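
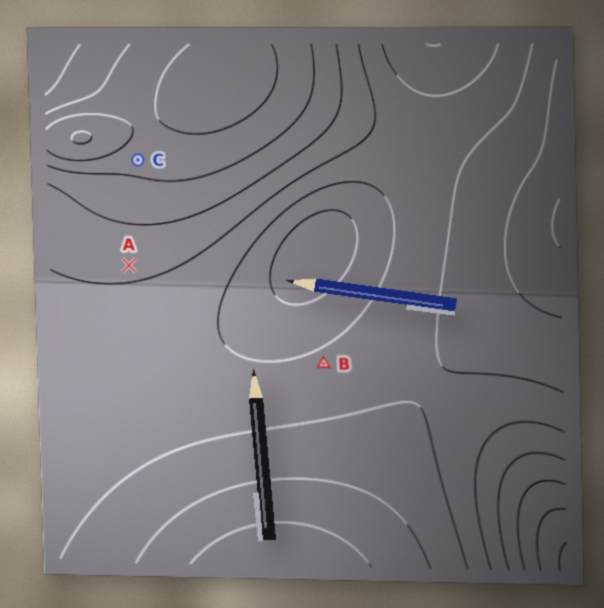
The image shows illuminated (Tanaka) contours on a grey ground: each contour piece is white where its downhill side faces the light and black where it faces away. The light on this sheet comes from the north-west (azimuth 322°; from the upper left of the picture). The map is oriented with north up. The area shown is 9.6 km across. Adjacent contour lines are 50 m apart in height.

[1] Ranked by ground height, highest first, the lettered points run C A B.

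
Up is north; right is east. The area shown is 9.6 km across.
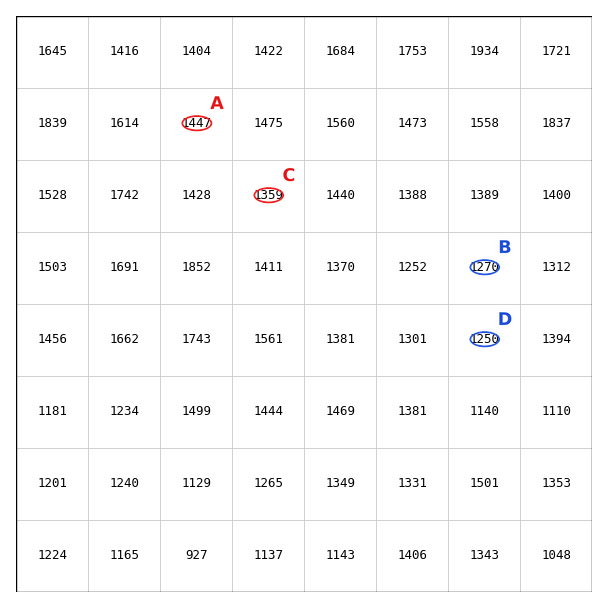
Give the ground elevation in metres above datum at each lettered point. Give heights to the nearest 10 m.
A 1450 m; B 1270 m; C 1360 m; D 1250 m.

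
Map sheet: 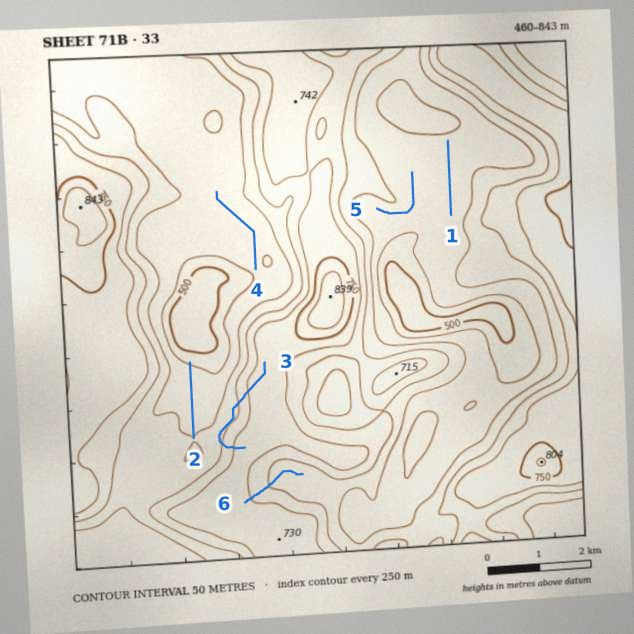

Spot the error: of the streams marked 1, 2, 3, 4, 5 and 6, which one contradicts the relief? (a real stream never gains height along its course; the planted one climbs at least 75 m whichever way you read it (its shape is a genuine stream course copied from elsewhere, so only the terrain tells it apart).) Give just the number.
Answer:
3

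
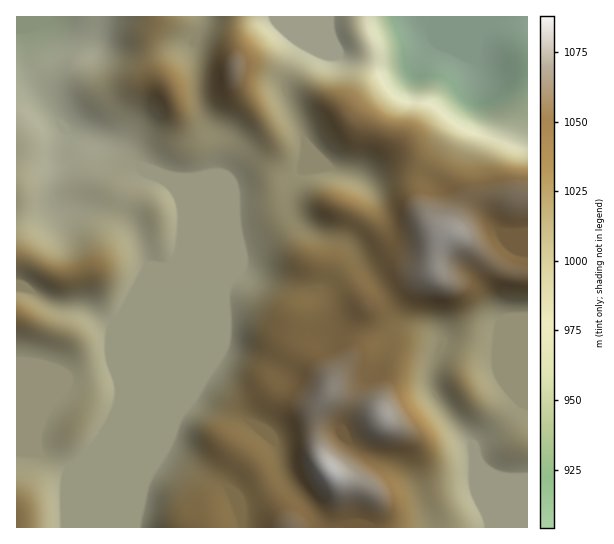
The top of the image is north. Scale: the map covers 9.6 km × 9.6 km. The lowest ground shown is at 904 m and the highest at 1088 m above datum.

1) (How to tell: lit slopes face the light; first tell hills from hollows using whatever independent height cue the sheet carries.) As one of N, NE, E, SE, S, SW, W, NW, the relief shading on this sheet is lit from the NE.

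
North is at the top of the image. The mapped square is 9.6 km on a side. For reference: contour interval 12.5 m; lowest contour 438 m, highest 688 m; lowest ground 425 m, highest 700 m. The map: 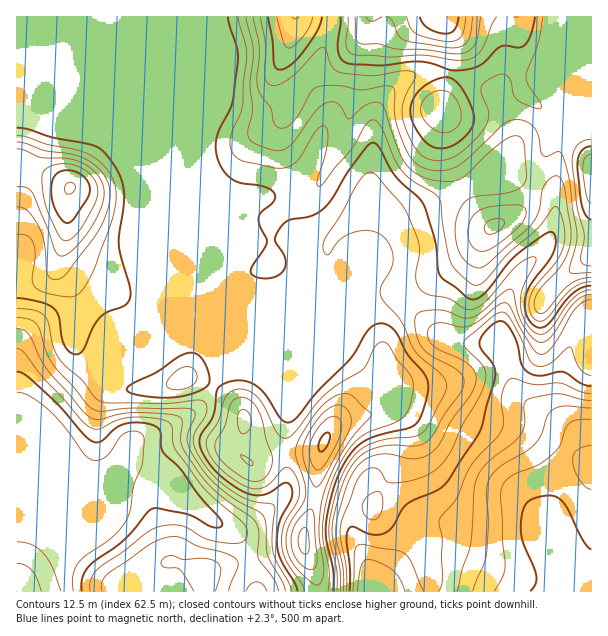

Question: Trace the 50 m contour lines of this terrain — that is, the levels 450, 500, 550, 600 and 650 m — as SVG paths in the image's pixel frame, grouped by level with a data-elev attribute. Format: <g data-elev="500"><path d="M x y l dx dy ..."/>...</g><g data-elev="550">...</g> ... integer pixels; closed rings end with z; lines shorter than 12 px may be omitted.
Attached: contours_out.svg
<g data-elev="450"><path d="M494 591l8-13 3-11-4-70 2-12 9-9 25-11 15-10 8-9 6-18 4-5 8-3 13-1"/><path d="M591 445l-7 2-7 3-3 5-1 6 1 9 5 9 6 8 6 2"/></g><g data-elev="500"><path d="M350 591l0-22-4-30 3-11 5-1 12 6 8 2 7-1 7-3 6-6 8-15 5-6 30-14 9-6 33-50 3-9 13-48 0-6-2-6-11-15-3-6 3-8 9-10 9-5 4 1 3 3 9 16 6 24 6 7 12 4 23-4 18 11 10 3"/><path d="M17 372l7 2 11 9 24 22 25 30 9 7 8-1 15-13 10-5 18 0 14 5 3 4 0 14 3 7 16 16 18 25 24 28-1 5-6 1-27-14-30-6-6 1-28 31-36 27-6 11 0 13"/></g><g data-elev="550"><path d="M337 591l0-21-7-30-1-13 7-35 9-23 11-15 13-10 20-5 25-2 9-5 7-9 15-30 2-7-1-5-4-6-27-24-14-30-20-24-1-4 1-6 9-17 3-9-1-12-7-10-11-8-8-1-9 1-16 8-12 15-3 0-2-2-1-6 2-7 15-23 22-38 7-6 6 2 31 36 13 35 0 10-3 18 0 9 4 7 6 5 23 5 18 10 7 0 14-10 30-34 9-6 7-2 2 1 0 3-13 26-3 18 3 10 4 9 7 8 6 2 5-1 6-4 15-23 8-9 8-5 9-2"/><path d="M17 309l18 1 6 3 4 4 4 7 4 23 5 10 8 9 16 14 12 16 5 5 9 2 53 1 37-4 7 2 2 5-1 7-12 23-1 6 3 7 14 22 20 17 18 11 24 4 2 2-2 31 1 14 4 12 12 21 2 7"/></g><g data-elev="600"><path d="M307 569l7 0 3-8-3-45-2-6-1-1-6 4-8 9-4 8-2 9 1 9 3 9 5 7z"/><path d="M314 486l4 0 5-6 27-52 1-6 0-6-4-6-5-4-9 0-10 7-11 15-8 15-1 9 1 9 5 15z"/><path d="M250 465l2 0 1-1-1-3-11-6 3 6z"/><path d="M243 434l3-1 3-3 3-8-3-8-6-5-4 4-2 6 2 10z"/><path d="M478 251l5 0 8-2 25-19 9-13 1-5-2-5-8-2-21 1-12 3-8 4-5 9-2 12 3 11z"/><path d="M17 187l10 1 5 4 16 36 6 21 3 5 3 2 5-1 6-3 16-18 11-19 6-18 0-9-4-9-7-9-9-6-16-5-27-2-17-7-7-1"/><path d="M253 17l6 31-2 30 1 9 3 9 10 12 3 15 5 5 6 0 8-6 7-10 11-20 6-5 21-1 24 4 28-4 3 2 2 3-1 20 2 12 12 31 6 8 7 5 8 3 11 1 12-2 10-6 45-41 12-2 11 4 8 10 4 21 4 1 14-4 3 4 4 14 10 64-1 11-6 21 0 6 3 1 18 0"/></g><g data-elev="650"><path d="M355 17l1 21 1 4 3 2 18 0 18 5 29 1 31 4 11-2 7-7 4-9 3-19"/></g>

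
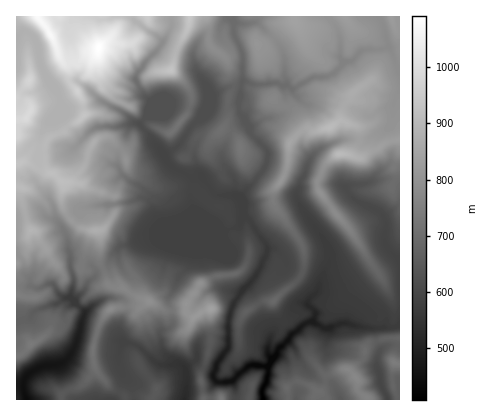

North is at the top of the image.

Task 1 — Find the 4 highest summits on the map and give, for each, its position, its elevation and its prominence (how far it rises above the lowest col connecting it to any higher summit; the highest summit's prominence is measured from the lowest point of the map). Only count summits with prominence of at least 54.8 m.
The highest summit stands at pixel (98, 48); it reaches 1091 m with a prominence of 683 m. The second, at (26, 118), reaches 993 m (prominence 99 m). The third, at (338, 154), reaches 909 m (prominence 209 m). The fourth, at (330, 128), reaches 909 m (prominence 75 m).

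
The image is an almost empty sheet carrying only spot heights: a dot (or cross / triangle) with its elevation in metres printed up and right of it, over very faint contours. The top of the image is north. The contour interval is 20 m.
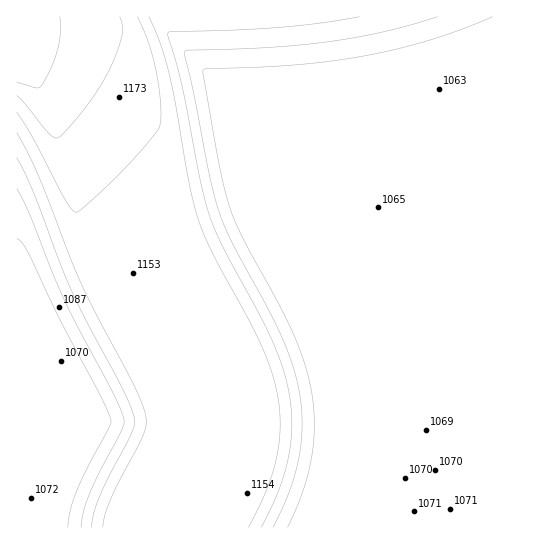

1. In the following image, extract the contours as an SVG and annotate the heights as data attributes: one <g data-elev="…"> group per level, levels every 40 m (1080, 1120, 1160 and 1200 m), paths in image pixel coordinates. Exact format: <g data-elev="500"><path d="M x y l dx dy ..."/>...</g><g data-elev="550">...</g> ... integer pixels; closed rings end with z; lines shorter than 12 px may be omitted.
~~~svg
<g data-elev="1080"><path d="M288 527l15-36 9-34 2-35-3-33-7-28-12-30-49-92-13-30-12-50-15-89 4-1 92-4 66-9 65-16 32-11 31-12"/><path d="M17 239l5 4 7 11 31 65 42 80 9 22-2 7-21 38-11 24-6 19-3 18"/></g><g data-elev="1120"><path d="M261 527l17-36 10-33 4-33-3-34-7-25-11-27-47-90-14-32-10-38-19-97-13-48 1-2 2-1 64-1 52-3 73-10"/><path d="M17 158l17 36 37 96 52 100 11 28 0 7-3 9-23 44-10 22-4 14-3 13"/></g><g data-elev="1160"><path d="M17 112l17 27 32 62 7 9 2 2 3 0 24-21 24-24 25-28 9-13 1-21-5-34-7-28-12-26"/></g><g data-elev="1200"><path d="M17 82l20 6 5-3 10-19 6-17 2-16 0-16"/></g>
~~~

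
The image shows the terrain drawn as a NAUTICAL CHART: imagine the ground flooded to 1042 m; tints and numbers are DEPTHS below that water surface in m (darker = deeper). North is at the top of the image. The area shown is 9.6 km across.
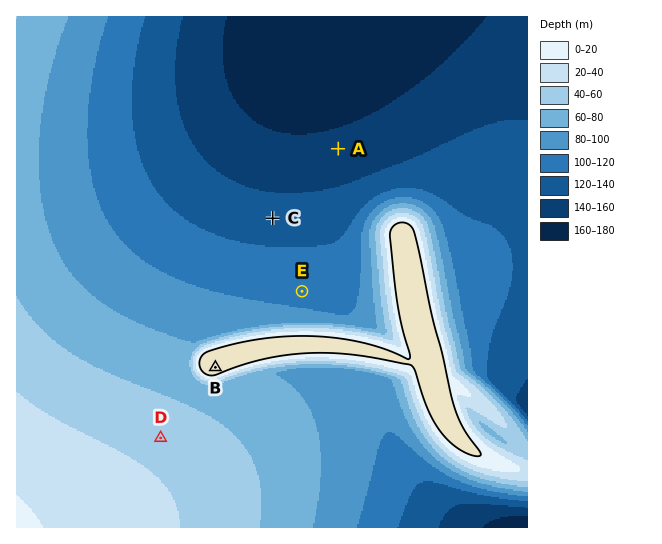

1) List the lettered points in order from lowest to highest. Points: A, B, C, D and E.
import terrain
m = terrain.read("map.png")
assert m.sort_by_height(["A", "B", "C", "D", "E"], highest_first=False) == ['A', 'C', 'E', 'D', 'B']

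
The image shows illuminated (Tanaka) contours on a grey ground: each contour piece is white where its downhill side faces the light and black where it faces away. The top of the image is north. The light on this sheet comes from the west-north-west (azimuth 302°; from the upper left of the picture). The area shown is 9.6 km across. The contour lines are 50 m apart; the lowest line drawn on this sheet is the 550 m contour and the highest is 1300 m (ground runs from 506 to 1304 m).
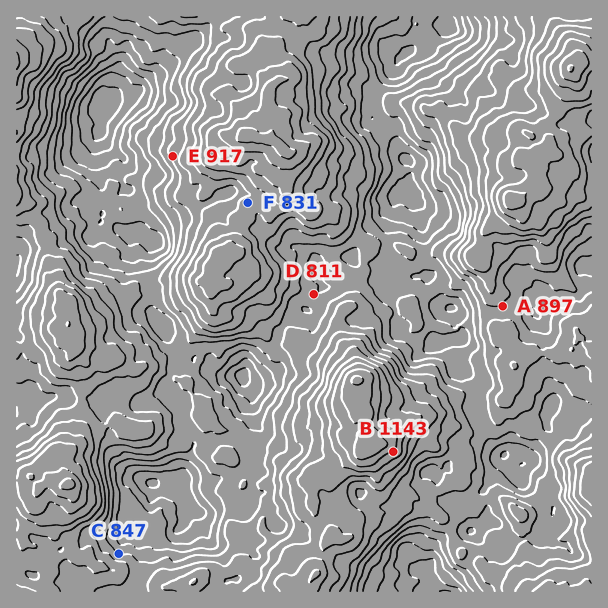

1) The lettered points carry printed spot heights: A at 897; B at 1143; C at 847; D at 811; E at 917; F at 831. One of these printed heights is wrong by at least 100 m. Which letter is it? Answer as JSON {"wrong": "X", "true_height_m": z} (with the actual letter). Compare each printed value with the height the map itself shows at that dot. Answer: {"wrong": "F", "true_height_m": 1031}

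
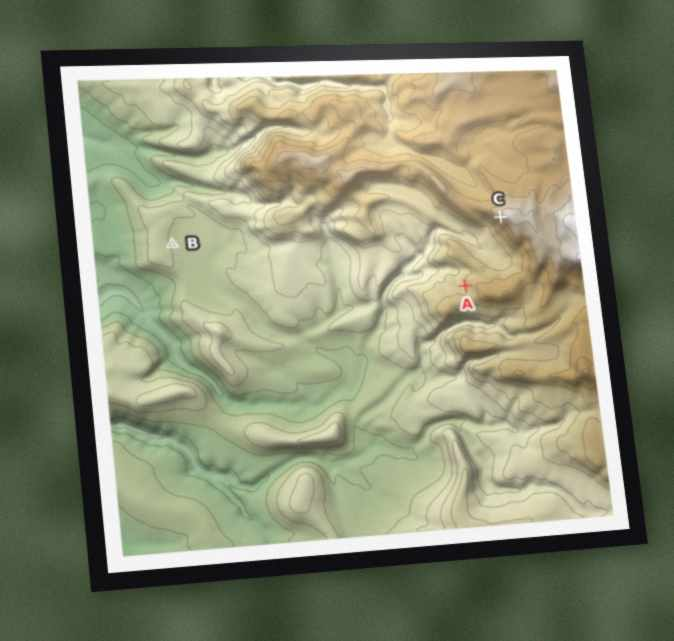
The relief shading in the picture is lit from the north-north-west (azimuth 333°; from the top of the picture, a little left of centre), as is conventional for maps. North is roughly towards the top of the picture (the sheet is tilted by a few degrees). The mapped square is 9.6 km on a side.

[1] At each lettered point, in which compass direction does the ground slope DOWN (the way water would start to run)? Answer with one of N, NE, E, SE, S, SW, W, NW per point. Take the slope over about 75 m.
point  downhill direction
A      W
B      E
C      SW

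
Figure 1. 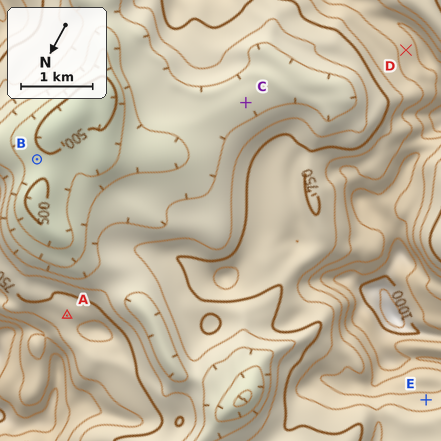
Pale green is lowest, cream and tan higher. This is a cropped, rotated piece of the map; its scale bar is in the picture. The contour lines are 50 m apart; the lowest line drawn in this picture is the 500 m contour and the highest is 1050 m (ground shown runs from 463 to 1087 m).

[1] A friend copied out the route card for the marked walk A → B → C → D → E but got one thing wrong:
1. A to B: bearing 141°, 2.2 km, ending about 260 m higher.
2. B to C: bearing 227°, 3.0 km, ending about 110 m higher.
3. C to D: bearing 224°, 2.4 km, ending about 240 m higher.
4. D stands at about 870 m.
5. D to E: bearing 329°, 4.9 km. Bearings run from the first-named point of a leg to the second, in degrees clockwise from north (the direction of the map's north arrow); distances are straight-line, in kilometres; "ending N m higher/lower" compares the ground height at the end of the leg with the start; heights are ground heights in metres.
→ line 1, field sense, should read lower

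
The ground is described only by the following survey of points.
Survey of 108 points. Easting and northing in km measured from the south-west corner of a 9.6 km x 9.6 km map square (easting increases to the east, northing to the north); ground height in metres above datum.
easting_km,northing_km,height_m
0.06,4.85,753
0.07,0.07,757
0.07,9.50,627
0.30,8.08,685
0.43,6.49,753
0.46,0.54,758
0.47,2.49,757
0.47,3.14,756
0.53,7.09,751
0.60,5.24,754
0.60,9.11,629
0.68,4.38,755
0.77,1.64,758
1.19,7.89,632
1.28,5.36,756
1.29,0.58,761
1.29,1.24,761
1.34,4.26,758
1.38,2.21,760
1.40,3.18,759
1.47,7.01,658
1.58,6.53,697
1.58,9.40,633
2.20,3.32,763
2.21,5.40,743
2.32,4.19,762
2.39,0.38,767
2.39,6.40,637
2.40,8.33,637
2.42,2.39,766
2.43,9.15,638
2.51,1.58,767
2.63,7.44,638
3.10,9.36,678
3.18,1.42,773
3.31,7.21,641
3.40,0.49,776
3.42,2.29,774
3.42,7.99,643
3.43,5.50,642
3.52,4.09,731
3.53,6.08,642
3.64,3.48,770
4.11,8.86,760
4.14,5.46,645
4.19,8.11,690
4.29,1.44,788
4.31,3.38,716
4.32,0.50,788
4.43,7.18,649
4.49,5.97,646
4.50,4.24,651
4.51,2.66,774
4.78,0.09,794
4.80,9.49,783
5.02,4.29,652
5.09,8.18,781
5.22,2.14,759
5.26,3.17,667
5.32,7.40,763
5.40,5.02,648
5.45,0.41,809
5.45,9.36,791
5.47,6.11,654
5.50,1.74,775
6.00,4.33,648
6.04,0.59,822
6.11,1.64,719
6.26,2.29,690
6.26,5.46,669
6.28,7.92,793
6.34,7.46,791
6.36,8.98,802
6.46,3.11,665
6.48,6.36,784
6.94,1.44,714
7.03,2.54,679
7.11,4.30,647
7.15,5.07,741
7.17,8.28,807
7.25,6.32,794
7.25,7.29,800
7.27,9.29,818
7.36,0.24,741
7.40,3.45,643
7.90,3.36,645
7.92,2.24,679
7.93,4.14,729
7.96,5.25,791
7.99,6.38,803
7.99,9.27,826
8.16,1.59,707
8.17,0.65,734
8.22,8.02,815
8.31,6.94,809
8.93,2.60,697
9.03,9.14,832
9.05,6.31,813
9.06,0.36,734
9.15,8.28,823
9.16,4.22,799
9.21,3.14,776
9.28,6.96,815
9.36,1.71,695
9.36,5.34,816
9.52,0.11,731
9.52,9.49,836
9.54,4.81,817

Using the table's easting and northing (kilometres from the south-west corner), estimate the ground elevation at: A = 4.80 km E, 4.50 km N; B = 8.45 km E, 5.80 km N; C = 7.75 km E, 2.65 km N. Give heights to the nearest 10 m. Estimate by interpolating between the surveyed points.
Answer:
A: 650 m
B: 810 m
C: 660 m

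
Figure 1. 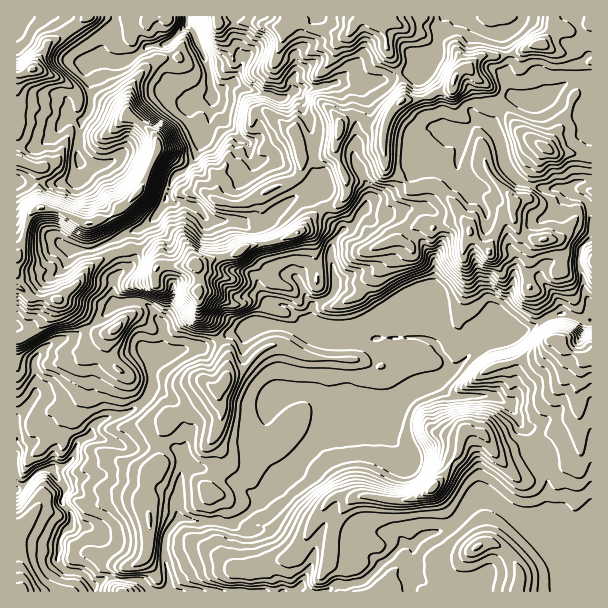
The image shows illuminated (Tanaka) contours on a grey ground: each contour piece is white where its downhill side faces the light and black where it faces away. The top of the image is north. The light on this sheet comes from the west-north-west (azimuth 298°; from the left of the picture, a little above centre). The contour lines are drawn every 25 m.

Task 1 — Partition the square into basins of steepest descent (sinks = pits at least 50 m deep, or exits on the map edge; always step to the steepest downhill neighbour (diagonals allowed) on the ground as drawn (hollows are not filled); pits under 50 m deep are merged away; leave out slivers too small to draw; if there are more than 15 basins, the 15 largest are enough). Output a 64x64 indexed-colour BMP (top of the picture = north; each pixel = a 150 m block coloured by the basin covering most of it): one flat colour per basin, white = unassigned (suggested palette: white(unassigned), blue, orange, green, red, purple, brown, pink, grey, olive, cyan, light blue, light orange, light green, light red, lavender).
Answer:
<image width="64" height="64" href="data:image/bmp;base64,Qk12CAAAAAAAAHYAAAAoAAAAQAAAAEAAAAABAAQAAAAAAAAIAAATCwAAEwsAABAAAAAAAAAA////ALR3HwAOf/8ALKAsACgn1gC9Z5QAS1aMAMJ34wB/f38AIr28AM++FwDox64AeLv/AIrfmACWmP8A1bDFABERERERERERERERERERERERERERERERERERERERERERERERERERERERERERERERERERERERERERERERERERERERERERERERERERERERERERERERERERERERERERERERERERERERERERERERERERERERERERERERERERERERERERERERERERERERERERERERERERERERERERERERERERERERERERERERERERERERERERERERERERERERERERERERERERERERERERERERERERERERERERERERERERERERERERERERERERERERERERERERERERERERERERERERERERERERERERERERERERERERERERERERERERERERERERERERERERERERERERERERERERERERERERERERERERERERERERERERERERERERERERERERERERERERERERERERERERERERERERERERERERERERERERERERERERERERERERERERERERERERERERERERERERERERERERERERERERERERERERERERERERERERERERERERERERERERERERERERERERERERERERERERERERERERERERERERERERERERERERERERERERERERERERERERERERERERERERERERERERERERERERERERERERERERERERERERERERERERERERERERERERERERERERERERERERERERERERERERERERERERERERERERERERERERERERERERERERERERERERERERERERERERERERERERERERERERERERERERERERERERERERERERERERERERERERERERERERERERERERERERERERERERERERERERERERERERERERERERERERERERERERERERERERERERERERERERERERERERERERERERERERERERERERERERERERERERERERERERERERERERERERERERERERERERERERERERERERERERERERERERERERERERERERERERERERERERERERERERERERERERERERERERERERERERERERERERERERERERERERERERERERERERERERERERERERERERERERERERERERERERERERERERERERERERERERERERERERERERERERERERERERERERERERERERERERERERERERERERERERERERERERERERERERERERERERERERERERERERERERERERERERERERERERERERERERERERERERERERERERERERERERERERERERERERERERERERERERERERERERERERERERERERERERERERERERERERERERERERERERERERERERERERERIiIhERERERERERERERERERERERERERERERERERERERIiIiIREREREREREREREREREREREREREREREREREREREiIiIiERERERERERERERERERERERERERERERERERERESIiIiIhERERIiIRERERERERERERERERERERERERERERIiIiIiIhERIiIiIiEREREREREREREREREREREREREREiIiIiIiIiIiIiIiIiERERERERERERERERERERERERESIiIiIiIiIiIiIiIiIiERERERERERERERERERERERERIiIiIiIiIiIiIiIiIiEREREREREREREREREREREREREiIiIiIiIiIiIiIiIiIRERERERERERERERERERERERESIiIiIiIiIiIiIiIiIhERERERERERERERERERERERERIiIiIiIiIiIiIiIiIiEREREREREREREREREREREREREiIiIiIiIiIiIiIiIiIhERERERERERERERERERERERESIiIiIiIiIiIiIiIiIiIhERERERERERERERERERERERIiIiIiIiIiIiIiIiIiIiIhEREREREREREREREREREREiIiIiIiIiIiIiIiIiIiIiERERERERERERERERERERESIiIiIiIiIiIiIiIiIiIiIiERERERERERERERERERERIiIiIiIiIiIiIiIiIiIiIiIhEREREREREREREREREREiIiIiIiIiIiIiIiIiIiIiIiIRERERERERERERERERESIiIiIiIiIiIiIiIiIiIiIiIhERERERERERERERERERIiIiIiIiIiIiIiIiIiIiIiIiEREREREREREREREREREiIiIiIiIiIiIiIiIiIiIiIiERERERERERERERERERESIiIiIiIiIiIiIiIiIiIiIiERERERERERERERERERERIiIiIiIiIiIiIiIiIiIiIiIREREREREREREREREREREiIiIiIiIiIiIiIiIiIiIiIhERERERERERERERERERESIiIiIiIiIiIiIiIiIiIiIiERERERERERERERERERERMyIiIiIiIiIiIiIiIiIiIiIhEREREREREREREREREREzMiIiIiIiIiIiIiIiIiIiIiERERERERERERERERERETMyIiIiIiIiIiIiIiIiIiIiIhERERERERERERERERERMzMyIiIiIiIiIiIiIiIiIiIiEREREREREREREREREREzMzMiIiIiIiIiIiIiIiIiIRERERERERERERERERERETMzMzIiIiIiIiIiIRERERERERERERERERERERERERER"/>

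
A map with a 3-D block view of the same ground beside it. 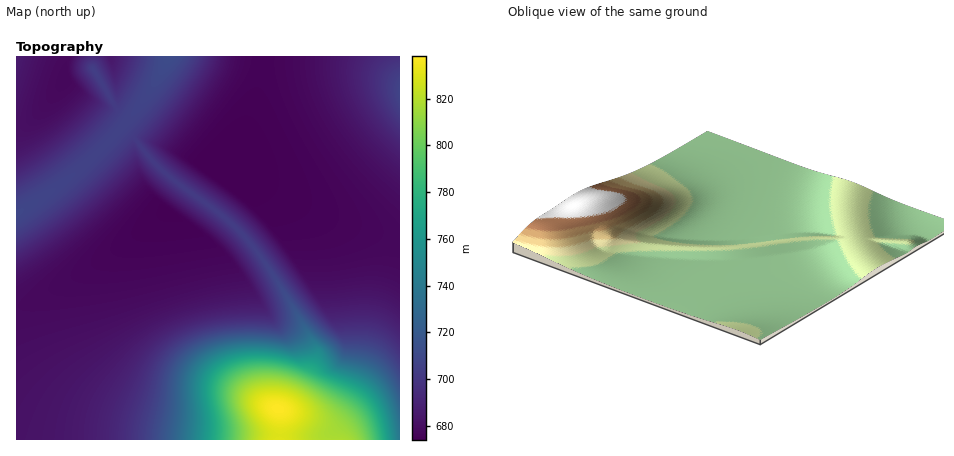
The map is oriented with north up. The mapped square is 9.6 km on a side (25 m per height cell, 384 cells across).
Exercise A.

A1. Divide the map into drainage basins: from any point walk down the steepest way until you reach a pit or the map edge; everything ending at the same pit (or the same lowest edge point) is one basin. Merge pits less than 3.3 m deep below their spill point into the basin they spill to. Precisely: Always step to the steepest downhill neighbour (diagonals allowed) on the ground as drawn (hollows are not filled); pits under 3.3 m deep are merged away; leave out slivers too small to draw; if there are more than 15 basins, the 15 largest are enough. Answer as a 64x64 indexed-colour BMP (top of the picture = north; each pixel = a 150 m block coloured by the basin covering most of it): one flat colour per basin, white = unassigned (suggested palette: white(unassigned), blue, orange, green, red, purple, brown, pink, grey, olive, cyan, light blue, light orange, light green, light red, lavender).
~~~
<image width="64" height="64" href="data:image/bmp;base64,Qk12CAAAAAAAAHYAAAAoAAAAQAAAAEAAAAABAAQAAAAAAAAIAAATCwAAEwsAABAAAAAAAAAA////ALR3HwAOf/8ALKAsACgn1gC9Z5QAS1aMAMJ34wB/f38AIr28AM++FwDox64AeLv/AIrfmACWmP8A1bDFABEREREREREREREREREREREREREREREiIiIiIiIiIiIiERERERERERERERERERERERERERERESIiIiIiIiIiIiIRERERERERERERERERERERERERERERIiIiIiIiIiIiIhEREREREREREREREREREREREREREREiIiIiIiIiIiIiERERERERERERERERERERERERERERESIiIiIiIiIiIiIREREREREREREREREREREREREREREREiIiIiIiIiIiIhERERERERERERERERERERERERERERERIiIiIiIiIiIiERERERERERERERERERERERERERERERESIiIiIiIiIiIREREREREREREREREREREREREREREREREiIiIiIiIiIhERERERERERERERERERERERERERERERESIiIiIiIiIiEREREREREREREREREREREREREREREREREiIiIiIiIiIRERERERERERERERERERERERERERERERESIiIiIiIiIhERERERERERERERERERERERERERERERERIiIiIiIiIiERERERERERERERERERERERERERERERERESIiIiIiIiIRERERERERERERERERERERERERERERERERIiIiIiIiIhEREREREREREREREREREREREREREREREREiIiIiIiIiEREREREREREREREREREREREREREREREREiIiIiIiIiIRERERERERERERERERERERERERERERERESIiIiIiIiIhERERERERERERERERERERERERERERERESIiIiIiIiIiERERERERERERERERERERERERERERERERIiIiIiIiIiIRERERERERERERERERERERERERERERERIiIiIiIiIiIhEREREREREREREREREREREREREREREREiIiIiIiIiIiEREREREREREREREREREREREREREREREiIiIiIiIiIiIREREREREREREREREREREREREREREREiIiIiIiIiIiIhERERERERERERERERERERERERERERESIiIiIiIiIiIiERERERERERERERERERERERERERERESIiIiIiIiIiIiIRERERERERERERERERERERERERERERIiIiIiIiIiIiIhERERERERERERERERERERERERERERIiIiIiIiIiIiIiERERERERERERERERERERERERERERIiIiIiIiIiIiIiIREREREREREREREREREREREREREREiIiIiIiIiIiIiIhEREREREREREREREREREREREREREiIiIiIiIiIiIiIiEREREREREREREREREREREREREREiIiIiIiIiIiIiIiIREREREREREREREREREREREREREiIiIiIiIiIiIiIiIhEREREREREREREREREREREREREiIiIiIiIiIiIiIiIiERERERERERERERERERERERERESIiIiIiIiIiIiIiIiIRERERERERERERERERERERERESIiIiIiIiIiIiIiIiIhEREREREREREREREREREREREiIiIiIiIiIiIiIiIiIiEREREREREREREREREREREREiIiIiIiIiIiIiIiIiIiIxEREREREREREREREREREREiIiIiIiIiIiIiIiIiIiIjMxEREREREREREREREREREiIiIiIiIiIiIiIiIiIiIiMzMRERERERERERERERERIiIiIiIiIiIiIiIiIiIiIiIzMzMRERERERERERERERIiIiIiIiIiIiIiIiIiIiIiIjMzMzERERERERERERESIiIiIiIiIiIiIiIiIiIiIiIiMzMzMzERERERERERESIiIiIiIiIiIiIiIiIiIiIiIiIzMzMzMxERERERERESIiIiIiIiIiIiIiIiIiIiIiIiIjMzMzMzMRERERERESIiIiIiIiIiIiIiIiIiIiIiIiIiMzMzMzMzERERERESIiIiIiIiIiIiIiIiIiIiIiIiIiIzMzMzMzMxERERESIiIiIiIiIiIiIiIiIiIiIiIiIiIjMzMzMzMzMRERESIiIiIiIiIiIiIiIiIiIiIiIiIiIiMzMzMzMzMzERESIiIiIiIiIiIiIiIiIiIiIiIiIiIiIzMzMzMzMzMxERIiIiIiIiIiIiIiIiIiIiIiIiIiIiIjMzMzMzMzMzMRIiIiIiIiIiIiIiIiIiIiIiIiIiIiIiMzMzMzMzMzMzIiIiIiIiIiIiIiIiIiIiIiIiIiIiIiIzMzMzMzMzMzMyIiIiIiIiIiIiIiIiIiIiIiIiIiIiIjMzMzMzMzMzM0QiIiIiIiIiIiIiIiIiIiIiIiIiIiIiMzMzMzMzMzM0RCIiIiIiIiIiIiIiIiIiIiIiIiIiIiIzMzMzMzMzM0REQiIiIiIiIiIiIiIiIiIiIiIiIiIiIjMzMzMzMzM0REREIiIiIiIiIiIiIiIiIiIiIiIiIiIiMzMzMzMzMzREREQiIiIiIiIiIiIiIiIiIiIiIiIiIiIzMzMzMzMzREREREIiIiIiIiIiIiIiIiIiIiIiIiIiIjMzMzMzMzNERERERCIiIiIiIiIiIiIiIiIiIiIiIiIiMzMzMzMzNEREREREIiIiIiIiIiIiIiIiIiIiIiIiIiIzMzMzMzM0RERERERCIiIiIiIiIiIiIiIiIiIiIiIiIjMzMzMzMzREREREREIiIiIiIiIiIiIiIiIiIiIiIiIi"/>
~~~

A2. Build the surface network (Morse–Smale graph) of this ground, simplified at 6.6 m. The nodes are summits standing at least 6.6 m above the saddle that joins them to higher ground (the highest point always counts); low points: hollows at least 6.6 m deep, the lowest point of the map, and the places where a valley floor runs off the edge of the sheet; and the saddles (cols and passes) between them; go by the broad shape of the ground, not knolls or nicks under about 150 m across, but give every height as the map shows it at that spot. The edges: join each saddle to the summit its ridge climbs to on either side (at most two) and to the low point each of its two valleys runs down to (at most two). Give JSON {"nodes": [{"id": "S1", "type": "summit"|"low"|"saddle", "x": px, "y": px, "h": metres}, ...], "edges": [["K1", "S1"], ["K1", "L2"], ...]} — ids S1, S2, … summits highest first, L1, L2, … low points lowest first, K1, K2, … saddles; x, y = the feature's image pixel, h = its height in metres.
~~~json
{"nodes": [
{"id": "S1", "type": "summit", "x": 278, "y": 408, "h": 838},
{"id": "S2", "type": "summit", "x": 170, "y": 58, "h": 712},
{"id": "S3", "type": "summit", "x": 400, "y": 92, "h": 707},
{"id": "L1", "type": "low", "x": 238, "y": 162, "h": 674},
{"id": "L2", "type": "low", "x": 164, "y": 220, "h": 674},
{"id": "L3", "type": "low", "x": 62, "y": 80, "h": 677},
{"id": "L4", "type": "low", "x": 110, "y": 58, "h": 684},
{"id": "K1", "type": "saddle", "x": 280, "y": 436, "h": 830},
{"id": "K2", "type": "saddle", "x": 108, "y": 144, "h": 706},
{"id": "K3", "type": "saddle", "x": 148, "y": 154, "h": 702},
{"id": "K4", "type": "saddle", "x": 92, "y": 56, "h": 693},
{"id": "K5", "type": "saddle", "x": 400, "y": 242, "h": 678}],
"edges": [["K1", "S1"], ["K1", "L1"], ["K1", "L2"], ["K2", "S2"], ["K2", "L2"], ["K2", "L3"], ["K3", "S1"], ["K3", "S2"], ["K3", "L1"], ["K3", "L2"], ["K4", "S2"], ["K4", "L3"], ["K4", "L4"], ["K5", "S1"], ["K5", "S3"], ["K5", "L1"]]}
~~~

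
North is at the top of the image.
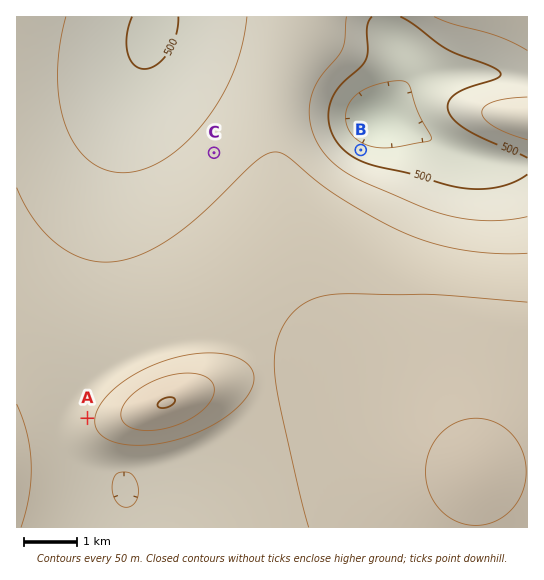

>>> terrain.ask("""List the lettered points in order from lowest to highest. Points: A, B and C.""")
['B', 'C', 'A']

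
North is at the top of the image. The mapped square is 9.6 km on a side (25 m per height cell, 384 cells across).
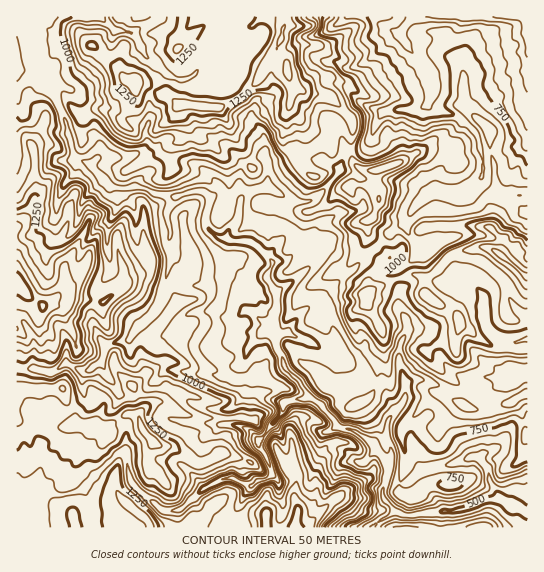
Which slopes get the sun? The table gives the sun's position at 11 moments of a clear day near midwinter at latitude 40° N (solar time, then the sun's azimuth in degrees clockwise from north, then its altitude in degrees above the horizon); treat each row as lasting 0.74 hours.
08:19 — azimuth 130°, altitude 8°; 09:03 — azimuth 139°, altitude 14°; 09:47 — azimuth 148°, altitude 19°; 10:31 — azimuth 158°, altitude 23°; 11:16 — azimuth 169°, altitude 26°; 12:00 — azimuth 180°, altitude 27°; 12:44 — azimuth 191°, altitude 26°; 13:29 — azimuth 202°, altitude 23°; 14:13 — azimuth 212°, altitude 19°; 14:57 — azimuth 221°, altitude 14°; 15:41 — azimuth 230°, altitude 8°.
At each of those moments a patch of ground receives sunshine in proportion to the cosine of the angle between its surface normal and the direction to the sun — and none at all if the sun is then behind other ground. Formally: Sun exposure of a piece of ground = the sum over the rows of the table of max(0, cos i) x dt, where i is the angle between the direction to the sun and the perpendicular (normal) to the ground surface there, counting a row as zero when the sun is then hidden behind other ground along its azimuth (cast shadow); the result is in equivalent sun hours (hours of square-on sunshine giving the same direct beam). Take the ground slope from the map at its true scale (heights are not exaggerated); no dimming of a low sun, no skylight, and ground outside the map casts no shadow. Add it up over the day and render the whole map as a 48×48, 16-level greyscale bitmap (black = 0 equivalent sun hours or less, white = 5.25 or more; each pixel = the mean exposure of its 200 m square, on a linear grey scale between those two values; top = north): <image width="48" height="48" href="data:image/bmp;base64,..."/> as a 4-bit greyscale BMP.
<image width="48" height="48" href="data:image/bmp;base64,Qk32BAAAAAAAAHYAAAAoAAAAMAAAADAAAAABAAQAAAAAAIAEAAATCwAAEwsAABAAAAAAAAAAAAAAABEREQAiIiIAMzMzAERERABVVVUAZmZmAHd3dwCIiIgAmZmZAKqqqgC7u7sAzMzMAN3d3QDu7u4A////AHd4h3eImXNEaId4h1V1vu/8IAAREREkRHd3d2eJpiExJZlVZVRmbf/KY2ZDIAATNXd2RFeJUTn7IlhxEhUzNsu4Tc3u/qZFi3d4mGZ2FM26ogEhAhJCMCZVZlWe7+68qIiIiZVmWdpYnXEXQRdkIAA5VYZUM3iP/JmJmapFeYVFzf/+0ohUIQADVJh0EBN535mZmJuzZ4mrdYy1EpVlJUNBVYm92VV1WZiIiZrNuKqVREIxBEVUJppUeHmru92nepmpqqqKq2EUZiJVQQRDEBBJeJmZrN3LiKiHiohnmCI0RVNJwwE3kjjchZl3re7tpniXZBEjhXZ4ZURUNyAkFb3cpDiHnN3f+4mYlTVRAFlkWJcgAAAAN3ebukWauXZpzaurplUiZAFGUxAiNplEqWVXq4iYZnhjJyIiNCEWZUIhAAAkREJKhmVXqYZZuFVmQiERAhFGAXUjQ0UzZjOpZmZ4qK7+m7qYeMvMa8hUEhR2VUZ0VmeGVWeauL3Yzris3c3bq6czNDM0VmZmNElTR4q7y5qKqY39zOvKqWWXRHZnmHd4MkInqZy7yVNHidtnhovHt2nJhFmImZd4h3irmKvLiXZneqWM3Yqs2ZuYmlWmRmdVaGp4iKzZRXrMl1eKl7mbu7u83KR7upmYqmeneYfZh6zdg2d3ergleIZ97LdVaJiJl2aKmYiJiqqkNHd3m4QiZ6dFqqhVVneIdZVZuWQkiYUkVmiYqzQ0ZqplZ5lnmHiIdqx0aoM0RYhpiImqykRFZXlmZXhmiHeImUWnRGhVmTAWq8y9okVCFkdGRGVWdmZ3Vrp4ZFeWV5MharzYNTVSAiRGVVVXZTISbIeHdniqQkZkECUiQ4UzQWI0VFZmU1mtyqiImqu5YynKhURiIGhSQ0cRVGZnd6yIqZrNqZm9t0I0REQhAhaFVBMwFGdFiGiXmZma3GQVuWQhEQACRSaFJBABJDRBNleHeHVUW92pqZdlVDM0ekRnE0EjIEraZ6eZVHvOtsq3eIh2dkRVQ1QmQCNZypvu7Ku86rzO5yRoaamau6ZlU2ZAMjaGjJeJic7bqaukNVeIz/zLrLh3RWh2ZoZVRZqJzuyqV6p3ipQAAmzLqGZ2VIiKeMqs7KrO7rjLqsuquYcQAAJoh3aHZGNUR4rP/t2ayZzJq73KmJtRIRAVQkeYZiFoecvNmHz+zt65rdzad5lzIRAAIlplVTVmeY23nKes3v2KvJyoibZVEAAABpQzRWYzdFZ4vLuJqHjvunmbzYJJuYY0eFRFZmQURHisqqhRESJc+3i6lkeXeGZlRmVWdnRniqh5qYMjVmZWzMpkVGZERWZnd3dmdpiJi7ynMkSJh5h2aqhSRCE1VWZnd3eHZmeYityUIieqiIh2V4ZTM3dDVVSJl2Vnh3d4qstUY3mrqGd2RIN5qVRmNTeGVVZmdnd4mWUyNpdVmXd3ZHhURHdEU1d2VVZ3ZneHdREjV2ZGaZiaqGncUBeYaGZ2UiVnd2dVMAA8vJdodoiGiXdCeCA4qoIAAAAAFQ=="/>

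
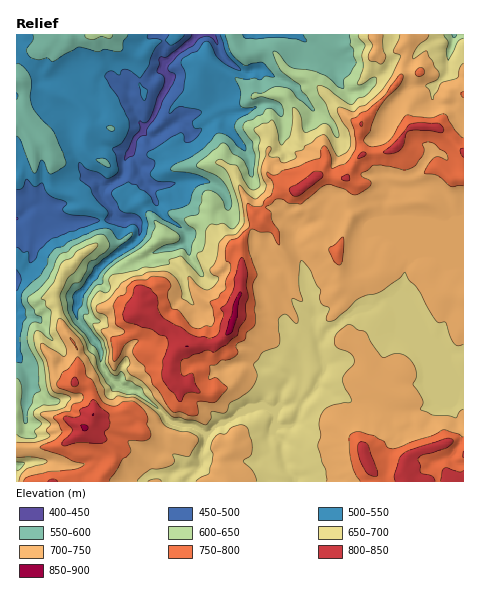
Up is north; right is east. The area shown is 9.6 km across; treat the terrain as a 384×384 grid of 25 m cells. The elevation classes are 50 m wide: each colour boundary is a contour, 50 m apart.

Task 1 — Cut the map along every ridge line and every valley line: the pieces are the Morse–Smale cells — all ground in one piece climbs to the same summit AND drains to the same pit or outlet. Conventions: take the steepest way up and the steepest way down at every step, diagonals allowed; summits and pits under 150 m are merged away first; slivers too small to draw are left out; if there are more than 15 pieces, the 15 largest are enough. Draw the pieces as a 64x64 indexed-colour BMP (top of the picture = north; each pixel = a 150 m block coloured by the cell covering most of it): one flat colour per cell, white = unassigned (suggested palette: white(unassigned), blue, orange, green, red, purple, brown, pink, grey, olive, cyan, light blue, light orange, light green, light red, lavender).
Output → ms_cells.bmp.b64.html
<image width="64" height="64" href="data:image/bmp;base64,Qk12CAAAAAAAAHYAAAAoAAAAQAAAAEAAAAABAAQAAAAAAAAIAAATCwAAEwsAABAAAAAAAAAA////ALR3HwAOf/8ALKAsACgn1gC9Z5QAS1aMAMJ34wB/f38AIr28AM++FwDox64AeLv/AIrfmACWmP8A1bDFACIiIiIiIiIiIiIiIiIiIiIiIiIiERERERERERERERERIiIiIiIiIiIiIiIiIiIiIiIiIiEREREREREREREREREiIiIiIiIiIiIiIiIiIiIiIiIiIRERERERERERERERESIiIiIiIiIiIiIiIiIiIiIiIiIRERERERERERERERERIiIiIiIiIiIiIiIiIiIiIiIiIhEREREREREREREREREiIiIiIiIiIiIiIiIiIiIiIiIiERERERERERERERERESIiIiIiIiIiIiIiIiIiIiIiIiERERERERERERERERERIiIiIiIiIiIiIiIiIhEiIiIiIREREREREREREREREREiIiIiIiIiIiIiIhEREREiIiIhERERERERERERERERETIiIiIiIiIiIiIhEREREREiIiERERERERERERERERERMiIiIiIiIiIiIhERERERERIiEREREREREREREREREREzIiIiIiIiIiIhERERERERERERERERERERERERERERETMiIiIiIiIiIhERERERERERERERERERERERERERERERMyIiIiIiIiEREREREREREREREREREREREREREREREREzIiIiIiIiERERERERERERERERERERERERERERERERETMiIiIiIiERERERERERERERERERERERERERERERERERMiIiIiIiEREREREREREREREREREREREREREREREREREiIiIiIiIRERERERERERERERERERERERERERERERERESIiIiIiIhERERERERERERERERERERERERERERERERERIiIiIiIiEREREREREREREREREREREREREREREREREREiIiIiIiERERERERERERERERERERERERERERERERERESIiIiIiERERERERERERERERERERERERERERERERERERIiIiIiEREREREREREREREREREREREREREREREREREREREiIiIREREREREREREREREREREREREREREREREREREREREiIRERERERERERERERERERERERERERERERERERERERERERERERERERERERERERERERERERERERERERERERERERERERERERERERERERERERERERERERERERERERERERERERERERERERERERERERERERERERERERERERERERERERERERERERERERERERERERERERERERERERERERERERERERERERERERERERERERERERERERERERERERERERERERERERERERERERERERERERERERERERERERERERERERERERERERERERERERERERERERERERERERERERERERERERERERERERERERERERERERERERERERERERERERERERERERERERERERERERERERERERERERERERERERERERERERERERERERERERERERERERERERERERERERERERERERERERERERERERERERERERERERERERERERERERERERERERERERERERERERERERERERERERERERERERERERERERERERERERERERERERERERERERERERERERERERERERERERERERERERERERERERERERERERERERERERERERERERERERERERERERERERERERERERERERERERERERERERERERERERERERERERERERERERERERERERERERERERERERERERERERERERERERERERERERERERERERERERERERERERERERERERERERERERERERERERERERERERERERERERERERERERERERERERERERERERERERERERERERERERERERERERERERERERERERERERERERERERERERERERERERERERERERERERERERERERERERERERERERERERERERERERERERERERERERERERERERERERERERERERERERERERERERERERERERERERERERERERERERERERERERERERERERERERERERERERERERERERERERERERERERERERERERERERERERERERERERERERERERERERERERERERERERERERERERERERERERERERERERERERERERERERERERERERERERERERERERERERERERERERERERERERERERERERERERERERERERERERERERERERERERERERERERERERERERERERERERERERERERERERERERERERERERERERERERERERERERERERERERERERERERERERERERERERERERERERERERERERERERERERERERERERERERERERERERERERERERERERERERERERERERERERERERERERERERERERERERERERERERERERERERERERERERERERERERERERERERERERERERERERERERERERERERERERERERERERERERERERERERERERERERERERERERERERERERERERERERERERERERERERERERERERERERERERERERERERERERERERERERERERERERERERERERERERERERERERERERERERERERERERERERERERERERERERERERERERERERERERERERERERERERERERERERERERERERERERERERERERERERERERERERERERERERERERERERERERER"/>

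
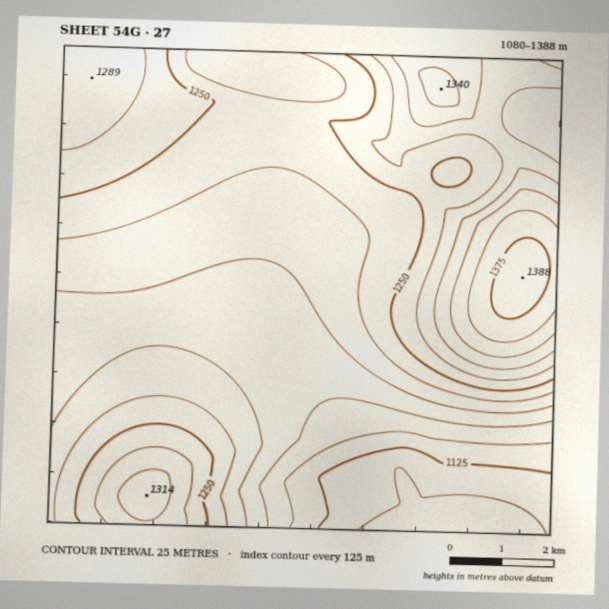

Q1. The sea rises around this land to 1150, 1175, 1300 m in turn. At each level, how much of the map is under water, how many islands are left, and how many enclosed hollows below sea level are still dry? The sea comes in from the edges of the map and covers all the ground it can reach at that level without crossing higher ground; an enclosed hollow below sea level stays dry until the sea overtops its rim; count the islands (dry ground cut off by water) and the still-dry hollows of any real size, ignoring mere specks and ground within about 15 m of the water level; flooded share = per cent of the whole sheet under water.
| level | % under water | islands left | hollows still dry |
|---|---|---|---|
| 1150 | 10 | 0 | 0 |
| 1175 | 13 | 0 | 0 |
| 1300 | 89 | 0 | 0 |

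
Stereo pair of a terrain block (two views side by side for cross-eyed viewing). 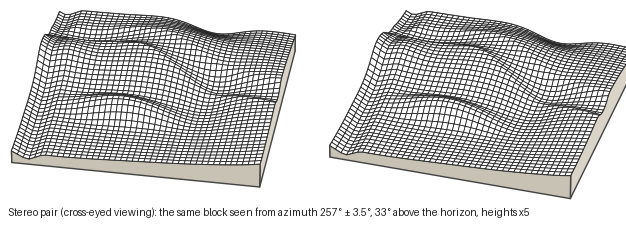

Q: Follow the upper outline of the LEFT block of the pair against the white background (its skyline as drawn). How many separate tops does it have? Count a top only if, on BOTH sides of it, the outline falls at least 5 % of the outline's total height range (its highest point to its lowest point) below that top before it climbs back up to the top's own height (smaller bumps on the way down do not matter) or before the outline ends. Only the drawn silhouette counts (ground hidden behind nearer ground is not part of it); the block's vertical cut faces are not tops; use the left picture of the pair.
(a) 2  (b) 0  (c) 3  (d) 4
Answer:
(a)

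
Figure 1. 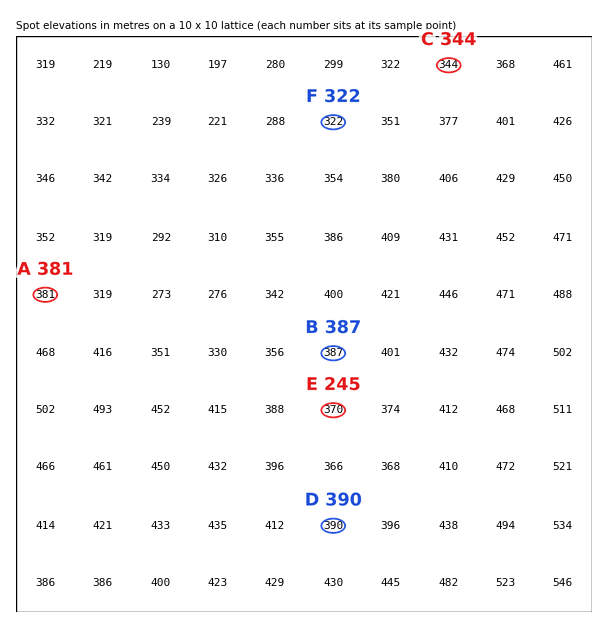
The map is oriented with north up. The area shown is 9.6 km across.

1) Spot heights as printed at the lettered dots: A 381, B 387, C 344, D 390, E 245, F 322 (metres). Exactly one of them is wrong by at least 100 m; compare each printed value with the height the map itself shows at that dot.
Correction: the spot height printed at E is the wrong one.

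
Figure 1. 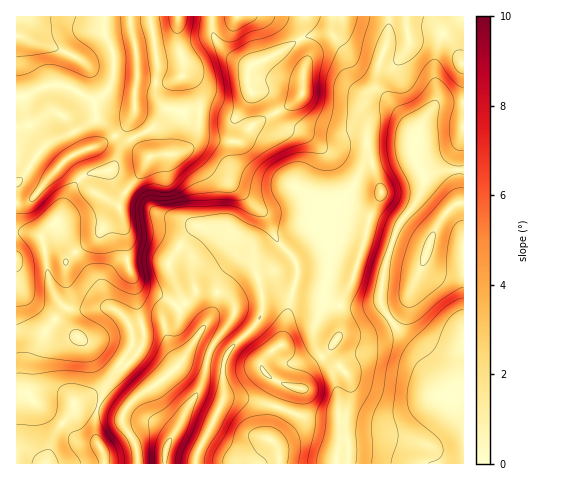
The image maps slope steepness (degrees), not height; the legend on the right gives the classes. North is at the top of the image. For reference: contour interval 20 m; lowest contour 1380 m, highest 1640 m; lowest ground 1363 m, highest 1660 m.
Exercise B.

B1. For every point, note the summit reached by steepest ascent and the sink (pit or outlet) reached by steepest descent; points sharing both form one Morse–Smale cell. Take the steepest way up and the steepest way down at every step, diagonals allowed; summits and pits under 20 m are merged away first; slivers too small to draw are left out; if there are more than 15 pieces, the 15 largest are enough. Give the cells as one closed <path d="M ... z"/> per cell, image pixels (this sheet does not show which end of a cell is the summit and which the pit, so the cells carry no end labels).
<path d="M463 16l-131 1 0 16 25 40 11 12 11 6 13 12 21 26 1 8-11-8-17-5-14 0-7 5-25 5-50-6-8-5-14-26-5-4-10-1-19 30-2 36 9 12 18 8 31 6 30 21 5 1 7-3-12 15 3 12 6 11 1 12-10 6-23 5 0 13-3 9 30 7-1 12-9 24 0 11 3 10 15 21 6 20 2 47-4 26 128-1 0-67-15-1-6-5-20-35-30-32-8-11-5-12 5-34 10-34 6-11 14-17 8-18 0-10 15-5 26-2z"/><path d="M61 85l-15 1-21 10-9 1 0 134 19 3 6 4 9-11 4-1 3 2 38 50 10 19 0-18 12-15 9-4 29 0 13 3 11-17-20-11-20 0-12-4-8-24 7-15-8-7-10-14 5-4 5-9 0-18-6-9-16-13-1-13-3-5z"/><path d="M463 170l-18 0-22 6 0 10-7 16-15 19-6 11-10 34-5 29 1 10 8 14 31 31 21 36 8 9 15 0z"/><path d="M172 109l-5 1-16 19-20 9-11 12-5 14-7 7 15 19 3 1 2-2 10-13 12-19 42-6 19 18 13 8 40 37 11 23 15 16 7 11 23-5 10-6-1-12-6-11-3-12 10-14-5 2-5-1-30-21-31-6-18-8-9-12 3-40-32-8-24 2z"/><path d="M54 226l-12 10 0 3 10 51 5 9 8 8-9 13 28 22 13 4 26 19 4 0 13-15 4-13-11-59 10 12 16 5 21 13 16-16-6-37-10-9-12 17-13-3-29 0-6 2-15 17 0 18-10-19z"/><path d="M328 34l-24 3-24 15-29 13-4 11 4 15 15 4 16 28 8 5 50 6 25-5 7-5 14 0 17 5 11 8 0-6-8-12-27-28-10-5-9-9-18-31z"/><path d="M192 151l-42 6-12 19-12 16 19 11 13 10 23 6 19 8 30 7 22 19 6 24 12-5 24-6 2-3-2-5-19-21-11-23-40-37-13-8z"/><path d="M133 277l4 32 7 25-2 12-5 8-12 12-28-20-11-3 23 33-1 8-10 22 24 10 11-16 38-27 21-26 5 0 12 5 25-38-2-13-9-7-9-3-18 0-13 14-5 3-10-8-25-10z"/><path d="M211 16l-61 1 7 43-1 35 4 7 8 7 11 3 24-2 32 8 17-26-5-14 4-12-21-10-11-11-6-10z"/><path d="M104 16l-87 0-1 80 9 0 21-10 15-1 17 7 16 9 8-5 8-11 4-14 0-15-9-22z"/><path d="M55 319l-10 13-9 22-4 24 4 8 22 5-13-1-17 5-6 7-2 12 0 17 3 11 22 22 3-4 5-23 19-25 1-8 18 0 6 3 12-26-1-7-9-11-11-17z"/><path d="M150 16l-45 1 0 17 9 22 0 15-6 19-11 9-3 5 2 14 16 13 6 9 1 11 8-10 24-12 18-19-9-8-4-7 1-35z"/><path d="M295 287l-4 7-9 50-15 11-5 6-1 6 8 9 19 9-4 3-4 10-3 7 2 3 27 9 33 3 0-21-6-24-3-8-13-17-3-10 0-11 9-24 1-12z"/><path d="M203 227l-10 3-12 16 10 11 5 34 27 3 11 12 0 8-4 9-16 19-4 9 15 7 8-12 25-24 4-10 0-18-11-42-17-16z"/><path d="M197 347l-5 0-21 26-38 27-9 11-2 12 14 23 2 18 26-1 4-19 29-49 7-17 6-25z"/>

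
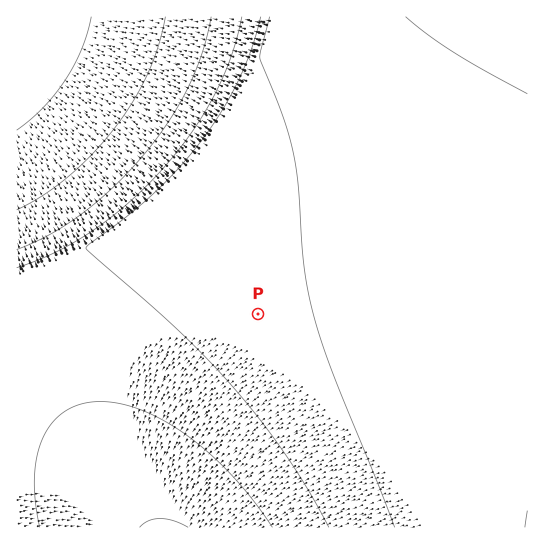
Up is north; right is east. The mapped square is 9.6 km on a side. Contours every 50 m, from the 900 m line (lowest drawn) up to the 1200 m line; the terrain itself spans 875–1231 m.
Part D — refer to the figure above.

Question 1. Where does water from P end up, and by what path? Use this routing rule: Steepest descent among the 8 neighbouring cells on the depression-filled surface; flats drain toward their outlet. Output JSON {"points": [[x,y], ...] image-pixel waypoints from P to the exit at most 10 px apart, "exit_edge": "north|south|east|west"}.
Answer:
{"points": [[258, 314], [247, 325], [237, 335], [226, 346], [215, 357], [205, 367], [194, 378], [183, 389], [173, 399], [162, 410], [151, 421], [150, 431], [150, 442], [150, 453], [150, 463], [150, 474], [150, 485], [150, 495], [150, 506], [150, 517], [153, 527]], "exit_edge": "south"}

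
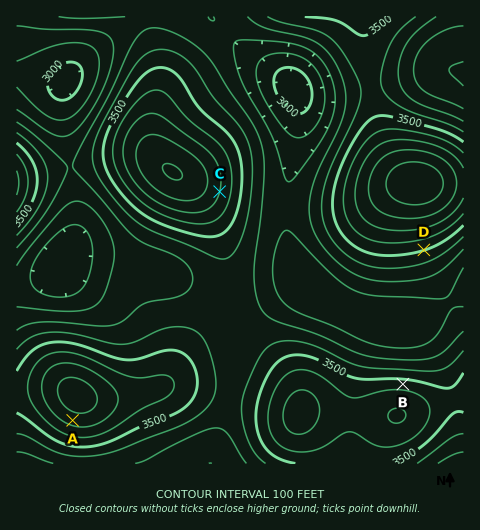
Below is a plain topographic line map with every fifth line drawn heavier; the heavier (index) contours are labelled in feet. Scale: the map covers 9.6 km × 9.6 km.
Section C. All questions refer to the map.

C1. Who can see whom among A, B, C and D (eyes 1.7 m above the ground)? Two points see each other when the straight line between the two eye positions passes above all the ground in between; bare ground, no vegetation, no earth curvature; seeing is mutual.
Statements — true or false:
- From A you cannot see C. true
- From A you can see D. false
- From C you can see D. false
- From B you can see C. true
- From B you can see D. true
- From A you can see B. false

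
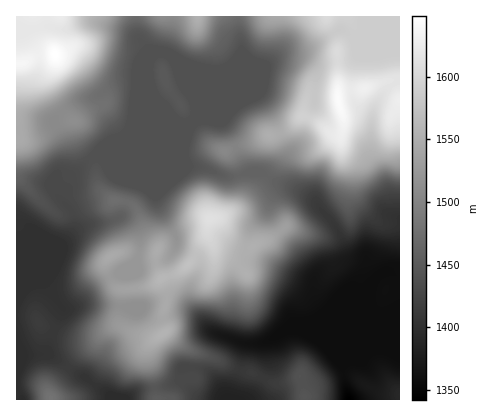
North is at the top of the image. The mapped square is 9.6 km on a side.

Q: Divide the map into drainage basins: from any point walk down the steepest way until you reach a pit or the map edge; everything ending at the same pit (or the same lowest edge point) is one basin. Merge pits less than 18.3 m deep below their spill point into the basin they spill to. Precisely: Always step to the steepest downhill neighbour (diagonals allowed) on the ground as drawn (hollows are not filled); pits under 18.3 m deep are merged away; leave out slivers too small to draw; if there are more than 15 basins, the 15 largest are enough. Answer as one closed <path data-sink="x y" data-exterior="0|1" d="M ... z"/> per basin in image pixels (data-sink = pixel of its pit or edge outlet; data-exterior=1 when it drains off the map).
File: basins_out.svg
<path data-sink="22 400" data-exterior="1" d="M326 16l-293 0 6 22 16 16 0 6-8 18 2 12 10 18 13 12-16 4-22 11-18 3 0 262 34 0 0-8 3-6 18-22 23-19 12-14 15-5-2-4 0-10 4-22-7-2-8-14-3-12 5-5 12-5 24 4 10-2 0 10 6 14 18-6 14-14 13-22 2-16 13-3 10-6 8-13 0-22-6-16-8-9 42-16 12-1 12-8 10-10 12 4 20 14 8-2 2-12-6-18 0-64z"/><path data-sink="348 400" data-exterior="1" d="M400 16l-73 0 11 22 0 64 6 18-2 12-8 2-20-14-12-4-10 10-12 8-12 1-42 16 8 9 6 16 1 18-2 6-3 6-10 9-17 5-2 16-3 6-10 16-12 12-20 8-6-14 0-10-10 2-24-4-10 3-6 5-1 6 6 14 5 8 7 2-4 22 1 12 12 9 20 6 4-1-7 6-2 12 11 43 12 0 3-11 5-7 14-3 2-24-2-4 24 9 22 11 14 3 20 10 12 0 16-5 6 22 94 0z"/><path data-sink="110 400" data-exterior="1" d="M120 326l-4 0-10 5-12 14-23 19-18 22-3 6 2 8 105 0-10-44 1-10 6-6-22-7z"/><path data-sink="232 400" data-exterior="1" d="M194 351l-2 27-14 3-4 5-4 13-12 1 147 0-5-22-16 5-12 0-20-10-14-3-22-11z"/>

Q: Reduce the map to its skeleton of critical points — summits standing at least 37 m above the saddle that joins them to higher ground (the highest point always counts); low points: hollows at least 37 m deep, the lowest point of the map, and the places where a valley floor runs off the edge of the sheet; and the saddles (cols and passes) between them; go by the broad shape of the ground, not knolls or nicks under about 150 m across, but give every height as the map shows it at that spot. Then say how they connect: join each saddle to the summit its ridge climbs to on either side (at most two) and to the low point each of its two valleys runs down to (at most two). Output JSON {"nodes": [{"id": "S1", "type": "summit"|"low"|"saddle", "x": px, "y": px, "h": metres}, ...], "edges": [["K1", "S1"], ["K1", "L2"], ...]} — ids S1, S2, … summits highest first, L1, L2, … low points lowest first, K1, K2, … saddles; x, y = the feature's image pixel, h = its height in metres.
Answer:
{"nodes": [
{"id": "S1", "type": "summit", "x": 56, "y": 54, "h": 1648},
{"id": "S2", "type": "summit", "x": 338, "y": 100, "h": 1643},
{"id": "S3", "type": "summit", "x": 210, "y": 218, "h": 1611},
{"id": "S4", "type": "summit", "x": 198, "y": 16, "h": 1554},
{"id": "S5", "type": "summit", "x": 50, "y": 398, "h": 1480},
{"id": "L1", "type": "low", "x": 348, "y": 400, "h": 1342},
{"id": "L2", "type": "low", "x": 22, "y": 400, "h": 1394},
{"id": "K1", "type": "saddle", "x": 238, "y": 16, "h": 1471},
{"id": "K2", "type": "saddle", "x": 240, "y": 176, "h": 1462},
{"id": "K3", "type": "saddle", "x": 154, "y": 388, "h": 1446},
{"id": "K4", "type": "saddle", "x": 192, "y": 116, "h": 1439},
{"id": "K5", "type": "saddle", "x": 92, "y": 158, "h": 1439},
{"id": "K6", "type": "saddle", "x": 68, "y": 368, "h": 1414}],
"edges": [["K1", "S2"], ["K1", "S4"], ["K1", "L2"], ["K2", "S2"], ["K2", "S3"], ["K2", "L1"], ["K2", "L2"], ["K3", "S3"], ["K3", "L1"], ["K3", "L2"], ["K4", "S1"], ["K4", "S2"], ["K4", "L2"], ["K5", "S1"], ["K5", "S3"], ["K5", "L2"], ["K6", "S3"], ["K6", "S5"], ["K6", "L2"]]}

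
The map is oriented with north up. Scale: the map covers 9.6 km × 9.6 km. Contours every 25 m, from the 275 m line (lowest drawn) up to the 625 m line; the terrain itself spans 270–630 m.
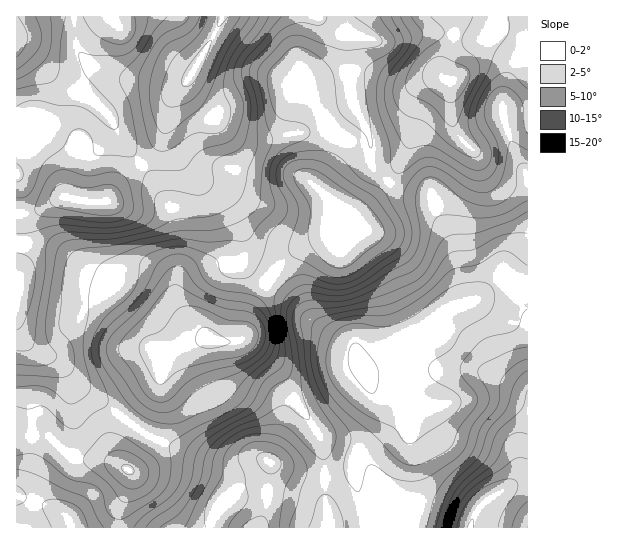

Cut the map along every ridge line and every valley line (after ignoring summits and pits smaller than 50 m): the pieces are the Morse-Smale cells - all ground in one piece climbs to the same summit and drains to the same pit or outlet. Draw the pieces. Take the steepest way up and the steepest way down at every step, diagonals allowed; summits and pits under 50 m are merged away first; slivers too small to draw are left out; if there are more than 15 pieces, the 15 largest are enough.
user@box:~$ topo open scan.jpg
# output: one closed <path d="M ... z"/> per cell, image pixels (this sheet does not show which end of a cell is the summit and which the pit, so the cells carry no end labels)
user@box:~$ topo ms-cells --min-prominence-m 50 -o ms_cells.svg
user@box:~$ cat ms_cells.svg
<path d="M527 285l-25 0-32 18-17 4-9 4-15 20-12 1-16 7-38 28 5 8 5 18 10 14 0 14-4 8-23 25-3 7 0 14 10 32 3 21 104 0 7-18 10-10 31-17 10-2z"/><path d="M166 123l-6 19-19 23 28 41 7 17 3 20 0 22-3 14 0 22 2 6-9-22-6-6-14-8-19-2-24 7-8-1-44-27-17-4-21-1 0 82 5 10 12 14 24 11 28 31 45 32 25-32 5-12 1-17 3-7 14-8 27-8 12 2 22-1 6-9 7-24 15-22-22-20-1-27-12-28-15-17-30-23-19-31z"/><path d="M459 16l-4 1-2 20-10 26 1 11 5 7-6-1-9 4-10 11-7 16-10 40-18 31 13 9 23 4 7 4 21 48 11 56 2 1 36-19 26 0 0-247-27-9-19 0-17-8z"/><path d="M186 83l-11 11-6 11-2 13 1 21 19 31 30 23 12 13 15 32 1 27 18 16 4 2 17-22 10-9 28-13 13-12 16 6 4-3 4-15 28-29 1-4-16-16-1-25-17-37-27 19-13 6-43 10-18 1-16-5-34-24-15-18z"/><path d="M210 339l-32 8-14 8-5 28-8 14-20 24 0 2 28 18 46 18 22 4 28-6 14 4 2 2 0 10-3 26-9 29 70 0 0-10-4-15 0-36-4-26-4-10-21-30-11-22-20-23-15-12-5-3-28 0z"/><path d="M390 183l-31 32-4 15-4 3-16-6-13 12-24 10-11 8-20 26 20 14 31 28 33 20 12 22 38-28 16-7 12-1 16-20 19-8-11-56-21-48-7-4-23-4z"/><path d="M222 16l-205 0-1 27 11 8 32 32 35 18 15 16 11 20 21 27 10-9 9-13 11-41 20-24 21-38z"/><path d="M318 16l-95 0-36 66 1 11 5 8 17 15 20 15 16 8 25 0 39-8 17-8 26-20-6-33 0-28 4-7-21-8z"/><path d="M269 284l-5 3-11 18-8 26-8 10 13 3 29 26 21 37 20 30 4 17 1 49 4 15 0 9 36 1-2-21-10-32 0-14 3-7 23-25 4-8 0-14-12-20-3-12-9-14-4-12-42-28-26-24z"/><path d="M17 44l-1 169 18-1 29-15 19 4 24 0 13-18 21-18-1-4-14-16-16-28-15-16-35-18-32-32z"/><path d="M454 16l-135 1 11 10 21 8-4 7 0 28 5 29 19 42 1 25 17 17 18-32 10-40 7-16 10-11 14-5-4-5-1-11 12-32z"/><path d="M130 423l-9 11-2 8 1 19 11 13-2 12-9 21-1 21 139 0 2-2 8-27 3-26 0-10-2-2-14-4-28 6-22-4-46-18-13-6z"/><path d="M141 164l-22 19-13 18-24 0-19-4-25 14-21 2-1 29 38 6 44 27 8 1 24-7 19 2 14 8 6 6 6 16 4-36-3-42-7-17-8-9-12-23z"/><path d="M17 325l-1 110 33 2 16 15 9 5 28 3 21 7-4-12 0-13 10-20-44-31-28-31-24-11-9-10z"/><path d="M42 436l-26 1 0 58 42 16 11 10 2 7 47 0 2-21 11-28-2-8-15-8-40-6-9-5-14-13z"/>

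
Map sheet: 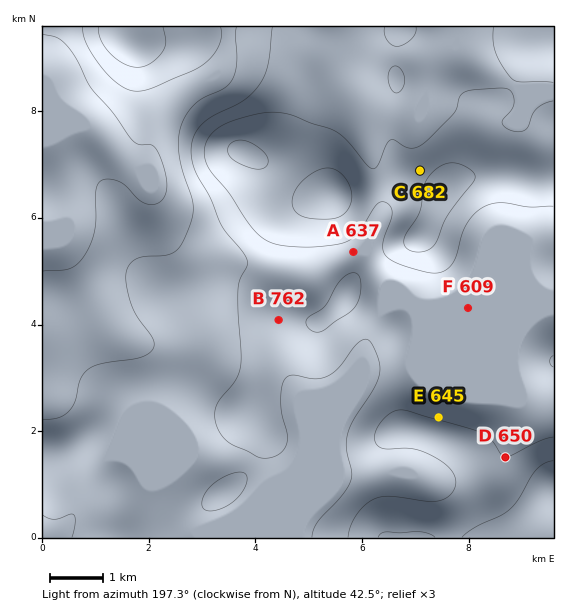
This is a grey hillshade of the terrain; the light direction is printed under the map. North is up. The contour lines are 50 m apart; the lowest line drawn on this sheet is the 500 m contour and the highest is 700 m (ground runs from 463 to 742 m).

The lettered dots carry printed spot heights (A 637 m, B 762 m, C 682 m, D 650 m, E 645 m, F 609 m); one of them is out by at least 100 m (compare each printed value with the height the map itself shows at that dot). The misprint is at B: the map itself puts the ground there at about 637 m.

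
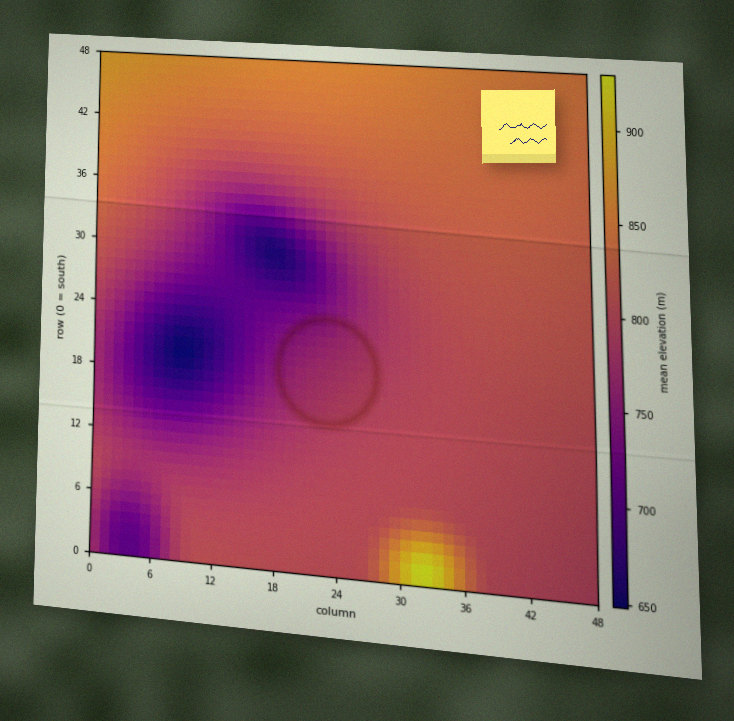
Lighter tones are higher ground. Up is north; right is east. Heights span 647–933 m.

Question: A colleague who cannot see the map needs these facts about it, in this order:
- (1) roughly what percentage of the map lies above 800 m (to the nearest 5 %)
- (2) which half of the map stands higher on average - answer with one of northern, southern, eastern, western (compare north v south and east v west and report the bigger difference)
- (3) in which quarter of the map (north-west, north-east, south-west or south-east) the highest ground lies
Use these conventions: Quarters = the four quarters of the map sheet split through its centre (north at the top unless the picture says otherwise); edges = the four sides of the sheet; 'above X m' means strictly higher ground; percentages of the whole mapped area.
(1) Ground above 800 m makes up about 60 % of the sheet.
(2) The eastern half stands higher on average than the western half.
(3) The highest point lies in the south-east quarter of the map.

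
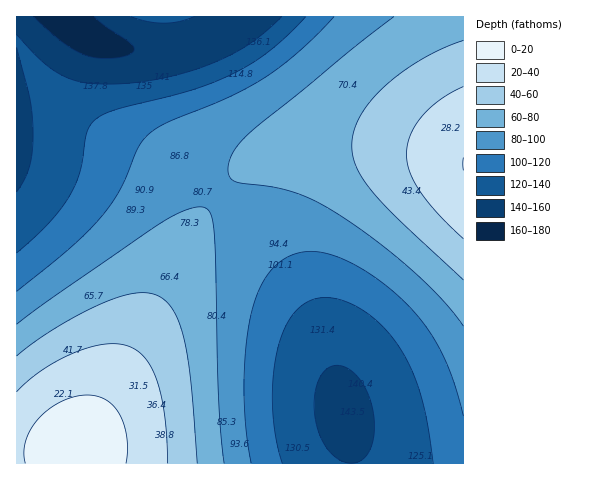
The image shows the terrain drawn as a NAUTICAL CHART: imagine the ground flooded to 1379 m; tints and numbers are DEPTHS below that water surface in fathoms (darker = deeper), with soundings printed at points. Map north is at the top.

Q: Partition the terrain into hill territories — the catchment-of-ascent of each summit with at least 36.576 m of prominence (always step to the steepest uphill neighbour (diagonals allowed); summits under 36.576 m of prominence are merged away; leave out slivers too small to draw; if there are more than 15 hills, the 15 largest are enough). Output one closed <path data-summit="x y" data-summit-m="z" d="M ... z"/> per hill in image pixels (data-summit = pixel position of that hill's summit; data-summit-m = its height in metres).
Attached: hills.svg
<path data-summit="463 164" data-summit-m="1343" d="M463 16l-222 0-26 19-15 7-25 7-43 1-33-8 3 5 2 7-3 44 4 14 7 12 25 20 66 39 31 24 42 48 27 39 19 38 10 30 16 75 3 27 113-1z"/><path data-summit="75 449" data-summit-m="1361" d="M66 16l-50 1 0 446 334 1-2-27-16-75-10-30-22-44-39-52-38-38-34-24-52-30-25-20-7-12-4-14 1-51-5-7-15-9z"/><path data-summit="162 17" data-summit-m="1137" d="M239 16l-173 1 24 20 20 8 22 5 35 0 22-5 19-7 19-10z"/>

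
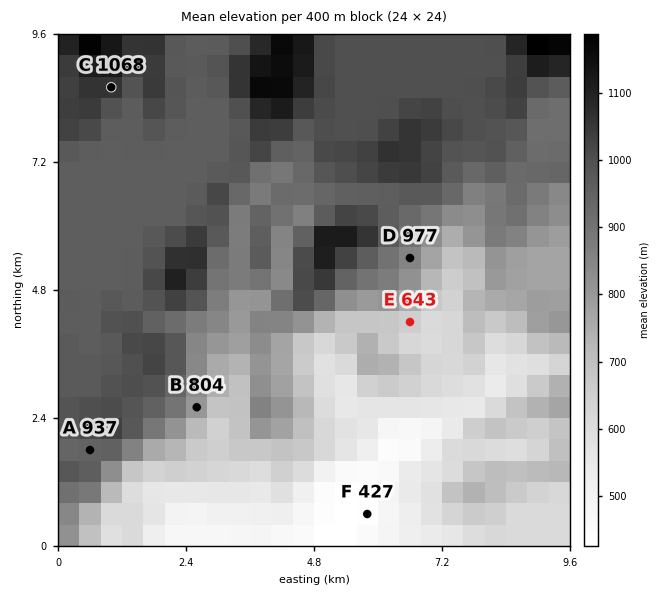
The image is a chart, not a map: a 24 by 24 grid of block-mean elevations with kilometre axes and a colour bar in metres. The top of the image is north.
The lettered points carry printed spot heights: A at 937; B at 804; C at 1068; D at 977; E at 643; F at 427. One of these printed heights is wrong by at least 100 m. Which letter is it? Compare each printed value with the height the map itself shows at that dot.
D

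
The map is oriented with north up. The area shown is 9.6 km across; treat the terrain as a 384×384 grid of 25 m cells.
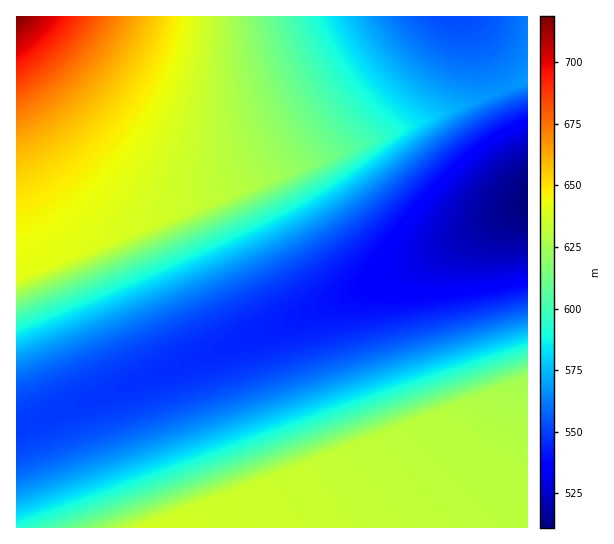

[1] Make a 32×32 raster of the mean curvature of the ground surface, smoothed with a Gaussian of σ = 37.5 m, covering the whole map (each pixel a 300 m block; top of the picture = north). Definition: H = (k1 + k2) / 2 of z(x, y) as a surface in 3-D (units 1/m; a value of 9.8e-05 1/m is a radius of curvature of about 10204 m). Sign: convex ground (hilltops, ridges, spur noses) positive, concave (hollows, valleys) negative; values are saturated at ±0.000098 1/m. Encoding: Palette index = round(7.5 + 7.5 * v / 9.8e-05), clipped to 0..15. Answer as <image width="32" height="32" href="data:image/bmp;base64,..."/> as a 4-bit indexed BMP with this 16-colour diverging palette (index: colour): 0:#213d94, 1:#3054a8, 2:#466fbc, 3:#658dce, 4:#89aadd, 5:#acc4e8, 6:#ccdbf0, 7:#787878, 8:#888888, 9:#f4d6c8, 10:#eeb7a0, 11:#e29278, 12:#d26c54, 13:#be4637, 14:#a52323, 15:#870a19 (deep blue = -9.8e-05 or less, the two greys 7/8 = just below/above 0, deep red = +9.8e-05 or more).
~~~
<image width="32" height="32" href="data:image/bmp;base64,Qk12AgAAAAAAAHYAAAAoAAAAIAAAACAAAAABAAQAAAAAAAACAAATCwAAEwsAABAAAAAAAAAAlD0hAKhUMAC8b0YAzo1lAN2qiQDoxKwA8NvMAHh4eACIiIgAyNb0AKC37gB4kuIAVGzSADdGvgAjI6UAGQqHAGZmZnz/mHd3iIiIiIiIiIhmZmZmef/IiIiIiIiIiIiIZmZmZmZnv/qIiIiIiIiIiGZmZmZmZmaO/YiIiIiIiIhmZmZmZmZmZnr/uIiIiIiIZmZmZmZmZmZmZ9/piIiIiGZmZmZmZmZmZmZnn/yIiIhmZmZmZmZmZmZmZmd8/6iIZmZmZmZmZmZmZmZ3d3jv2GZmZmZmZmZmZmZnd3d3d79mZmZmZmZmZmZnd3d3d3d3ZmZmZmZmZmZmd3d3d3d3d2ZmZmZmZmZmZ3d3d3d3d3dmZmZmZmZmZnd3d3d3d3d3ZmZmZmZmZmZ3d3d3d3d3d/t2ZmZmZmZnd3d3d3d3d3eN/oZmZmZmd3d3d3d3d3d2d3n/x2ZmZnd3d3d3d3d2Znd3eL/5dmZ3d3d3d3d3ZmZ3d3d3nv2Hd3d3d3d3dmZmd3d3d3eL/6d3d3d3d2ZmZnd3d3d3d4jf6Hd3d3ZmZmZ3d3d3d3eIiK/8d3dmZmZmd3d3d3d3iIiIjP+XZmZmZnd3d3d3d4iIiIiJ79dmZmZ3d3d3d3eIiIiIiHi/+mZmd3d3d3d3iIiIiId3d439dnd3d3d3d4iIiIh3d3d3ef93d3d3d3eIiIiId3d3d3d3iHd3d3d4iIiIh3d3d3d3d4iHd3d3eIiIiHd3d3d3d3eIiId3d4iIiId3d3d3d3d3"/>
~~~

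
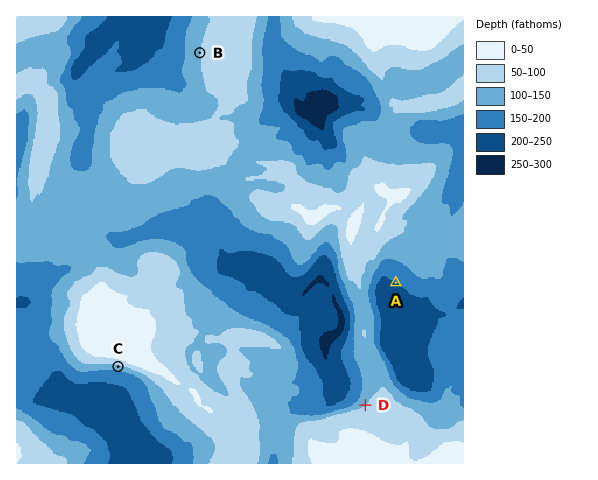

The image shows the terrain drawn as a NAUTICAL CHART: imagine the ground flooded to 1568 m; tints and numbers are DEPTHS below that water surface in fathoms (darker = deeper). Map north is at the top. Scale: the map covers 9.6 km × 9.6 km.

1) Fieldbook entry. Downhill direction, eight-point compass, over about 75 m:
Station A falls SW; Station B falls W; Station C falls S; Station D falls NW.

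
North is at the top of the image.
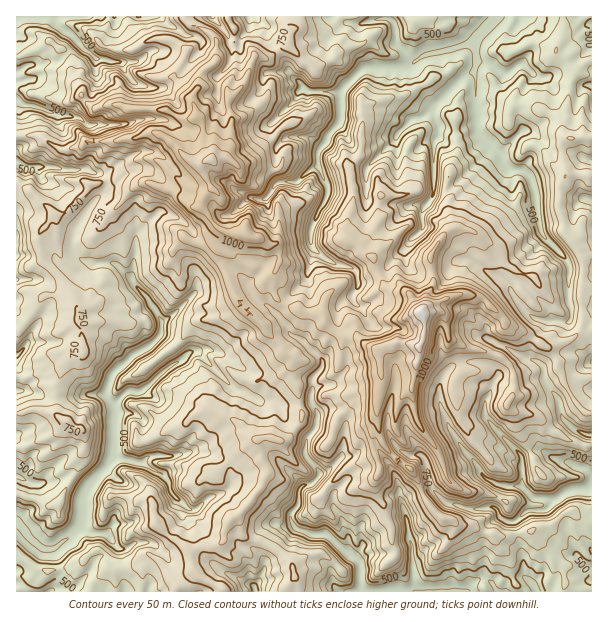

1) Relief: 400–1250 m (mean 690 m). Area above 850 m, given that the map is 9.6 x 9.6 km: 14.9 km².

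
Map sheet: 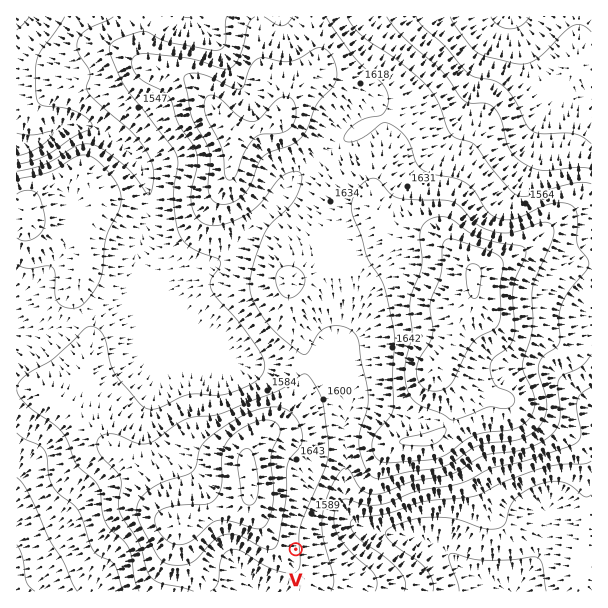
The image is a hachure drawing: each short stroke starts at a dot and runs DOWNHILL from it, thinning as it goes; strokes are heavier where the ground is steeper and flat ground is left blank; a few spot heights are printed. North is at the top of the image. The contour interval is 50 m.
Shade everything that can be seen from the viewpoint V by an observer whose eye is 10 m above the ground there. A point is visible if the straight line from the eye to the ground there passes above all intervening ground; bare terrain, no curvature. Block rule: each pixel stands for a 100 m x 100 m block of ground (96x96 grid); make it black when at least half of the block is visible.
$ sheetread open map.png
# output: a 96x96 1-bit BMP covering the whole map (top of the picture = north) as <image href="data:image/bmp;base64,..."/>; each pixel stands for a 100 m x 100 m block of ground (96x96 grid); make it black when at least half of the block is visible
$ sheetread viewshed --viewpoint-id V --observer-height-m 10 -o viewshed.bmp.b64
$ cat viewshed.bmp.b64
<image width="96" height="96" href="data:image/bmp;base64,Qk2+BAAAAAAAAD4AAAAoAAAAYAAAAGAAAAABAAEAAAAAAIAEAAATCwAAEwsAAAIAAAAAAAAA////AAAAAAAAAAAAAAAD4AAH//8AAAAAAAH/8AAP//8AAAAAAAH/+CAf//8AAAAAAAH/+HB///8AAAAAAAP//Pn///8AAAAAAAf//f////8AAAAAAA////////8AAAAAAB/wH/////8AAAAAAD/gAf////8AAAAAAD/AAf////8AAAAAAH/AA///+f8AAAAAAH/AD///8f8AAAAAAP/AP///4f8AAAAAAH/Af///wf8AAAAAAH/g////gf8AAAAAAH/x////g/8AAAAAAD////////8AAAAAAAP///////8AAAAAAAP///////8AAAAAAAP///////8AAAAAAAP////H//8AAAAAAAf///+D//8AAAAAAA/H//8D//4AAAAAAB+D//4D//4AAAAAAD8D//wD//wAAAAAAD4D/AAD/AAAAAAAABgB8AAD+AAAAAAAAAAB4AAD8AAAAAAAAAAB4AAB4AAAAAAAAAAB8AAA4AAAAAAAAAAB+AAAQAAAAAAAAAAB/gAAAAAAAAAAAAAB//4AAAAAAAAAAAAA//8AAAAAAAAAAAAA//4AAAAAAAAAAAAA//wAAAAAAAAAAAAA//gAAAAAAAAAAAAAf/AAAAAAAAAAAAAAf/AAAAAAAAAAAAAAf+AAAAAAAAAAAAAAf+AAAAAAAAAAAAAAP+AAAAAAAAAAAAAAP/AAAAAAAAAAAAAAP/gAAAAAAAAAAAAAP/wAAAAAAAAAAAAAP/4AAAAAAAAAAAAAP/8AAAAAAAAAAAAAP/+AAAAAAAAAAAAAP/+AAAAAAAAAAAAAP+BAAAAAAAAAAAAAP4BgAAAAAAAAAAAAP4BgAAAAAAAAAAAAP4BgAAAAAAAAAAAAP4BgAAAAAAAAAAAAP8DAAAAAAAAAAAAAP/+AAAAAAAAAAAAAP/8AAAAAAAAAAAAAP/8AAAAAAAAAAAAAPv4AAAAAAAAAAAAAPHwAAAAAAAAAAAAAOCAAAAAAAAAAAAAAGAAAAAAAAAAAAAAAEAAAAAAAAAAAAAAAAAAAAAAAAAAAAAAAAAAAAAAAAAAAAAAAAAAAAAAAAAAAAAAAAAAAAAAAAAAAAAAAAAAAAAAAAAAAAAAAAAAAAAAAAAAAAAAAAAAAAAAAAAAAAAAAAAAAAAAAAAAAAAAAAAAAAAAAAAAAAAAAAAAAAAAAAAAAAAAAAAAAAAAAAAAAAAAAAAAAAAAAAAAAAAAAAAAAAAAAAAAAAAAAAAAAAAAAAAAAAAAAAAAAAAAAAAAAAAAAAAAAAAAAAAAAAAAAAAAAAAAAAAAAAAAAAAAAAAAAAAAAAAAAAAAAAAAAAAAAAAAAAAAAAAAAAAAAAAAAAAAAAAAAAAAAAAAAAAAAAAAAAAAAAAAAAAAAAAAAAAAAAAAAAAAAAAAAAAAAAAAAAAAAAAAAAAAAAAAAAAAAAAAAAAAAAAAAAAAAAAAAAAAAAAAAAAAAAAAAAAAAAAAAAAAAAAAAAAAAAAAAAAAAAAAAAAAAAAAAAAAAAAAAAAAAAAAAAAAAAAAAAAAAAAAAAAAAAAA="/>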